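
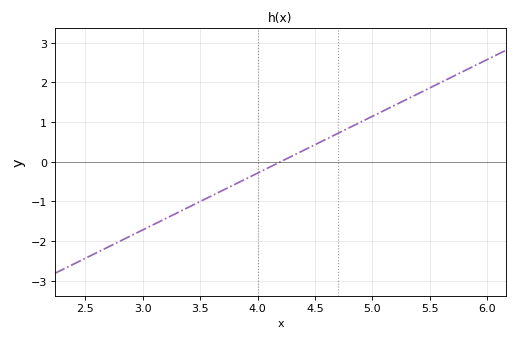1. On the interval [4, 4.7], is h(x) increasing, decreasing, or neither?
increasing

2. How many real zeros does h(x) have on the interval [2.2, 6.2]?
1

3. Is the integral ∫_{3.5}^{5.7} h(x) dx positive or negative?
positive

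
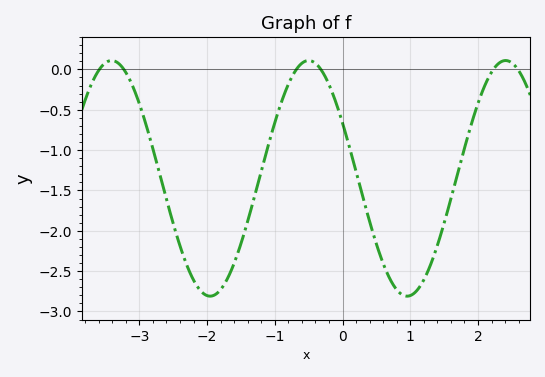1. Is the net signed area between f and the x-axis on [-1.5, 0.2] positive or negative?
negative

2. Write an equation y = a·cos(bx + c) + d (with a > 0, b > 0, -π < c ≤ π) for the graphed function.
y = 1.46cos(2.16x + 1.08) - 1.35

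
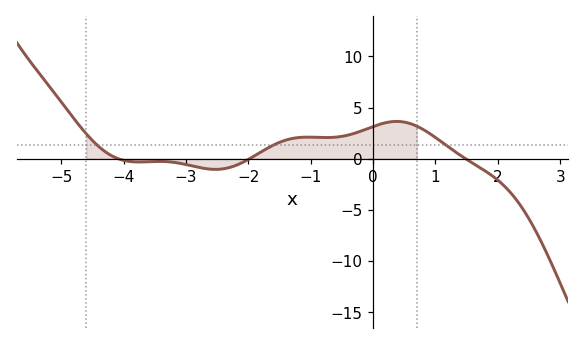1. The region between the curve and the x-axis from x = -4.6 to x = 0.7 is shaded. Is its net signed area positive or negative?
positive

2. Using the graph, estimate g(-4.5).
1.78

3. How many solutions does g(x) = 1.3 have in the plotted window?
3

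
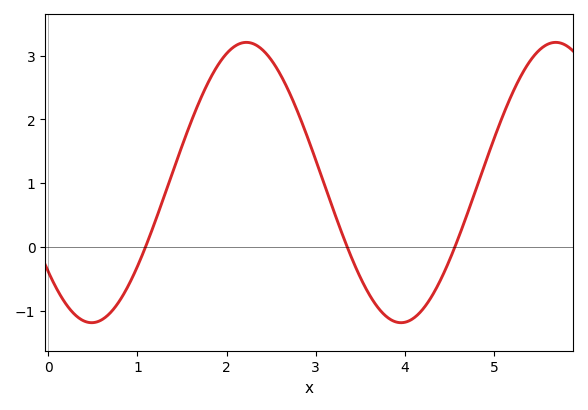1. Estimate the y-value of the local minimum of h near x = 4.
-1.2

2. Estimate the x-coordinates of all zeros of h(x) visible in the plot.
1.1, 3.4, 4.6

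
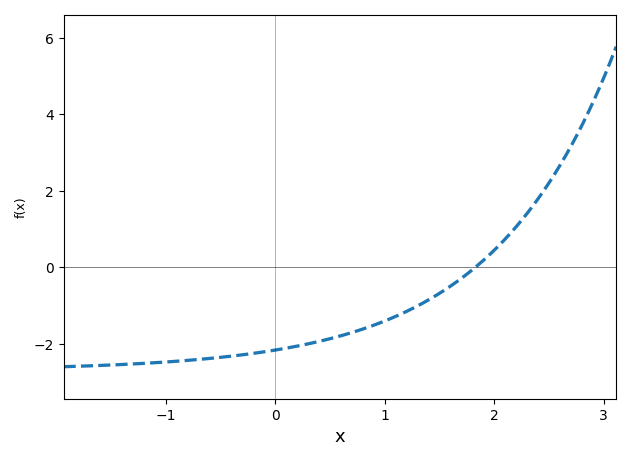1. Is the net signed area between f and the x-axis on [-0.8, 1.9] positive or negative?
negative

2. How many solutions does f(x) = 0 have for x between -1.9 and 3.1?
1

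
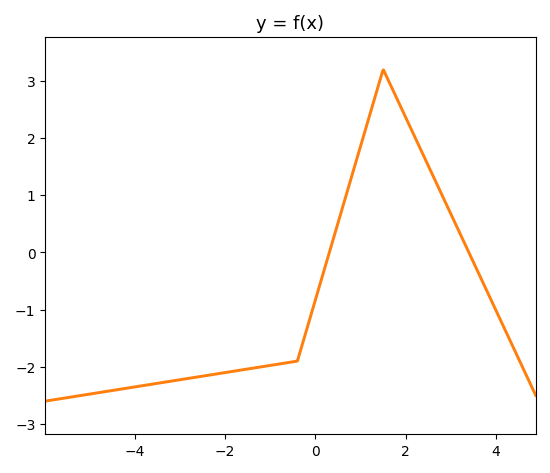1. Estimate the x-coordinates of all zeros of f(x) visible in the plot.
0.308, 3.4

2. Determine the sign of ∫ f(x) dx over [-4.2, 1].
negative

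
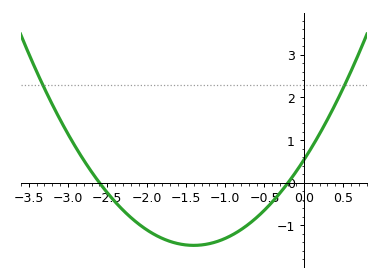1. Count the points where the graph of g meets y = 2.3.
2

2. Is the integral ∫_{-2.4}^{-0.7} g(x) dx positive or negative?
negative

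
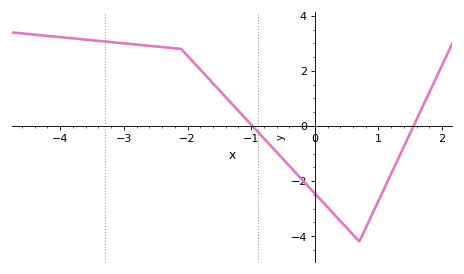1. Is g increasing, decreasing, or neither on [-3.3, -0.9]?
decreasing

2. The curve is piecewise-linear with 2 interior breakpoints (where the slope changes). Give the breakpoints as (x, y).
(-2.1, 2.8); (0.7, -4.2)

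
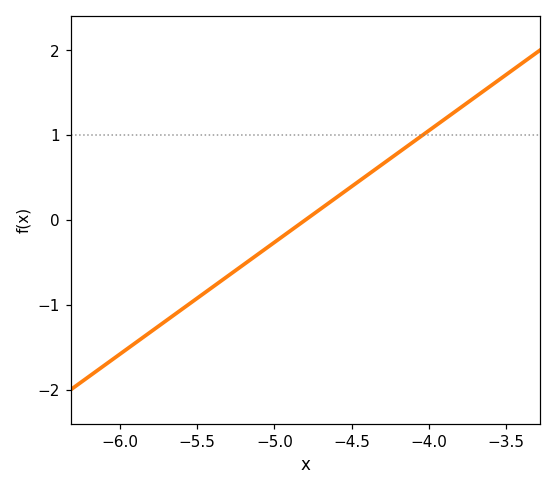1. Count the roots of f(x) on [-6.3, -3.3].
1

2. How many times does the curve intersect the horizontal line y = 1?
1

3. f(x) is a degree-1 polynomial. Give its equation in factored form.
y = 1.32(x + 4.8)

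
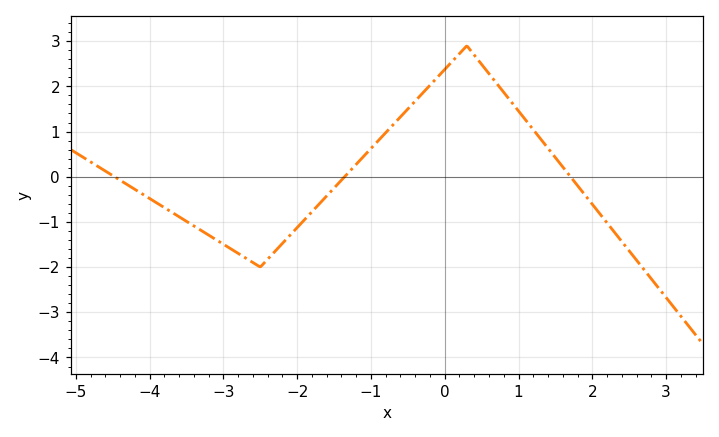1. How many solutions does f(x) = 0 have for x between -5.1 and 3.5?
3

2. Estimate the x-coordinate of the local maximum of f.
0.299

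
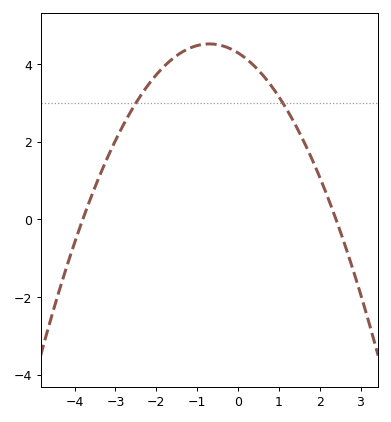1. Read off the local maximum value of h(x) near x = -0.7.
4.52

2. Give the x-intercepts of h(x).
-3.8, 2.4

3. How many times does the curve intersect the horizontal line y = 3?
2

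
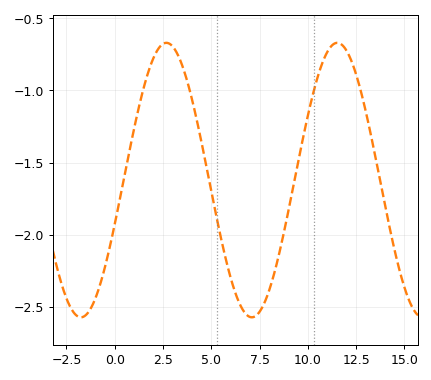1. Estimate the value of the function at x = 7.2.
-2.55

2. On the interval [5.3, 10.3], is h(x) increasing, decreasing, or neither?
neither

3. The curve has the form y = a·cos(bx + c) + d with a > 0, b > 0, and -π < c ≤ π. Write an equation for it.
y = 0.95cos(0.71x - 1.9) - 1.62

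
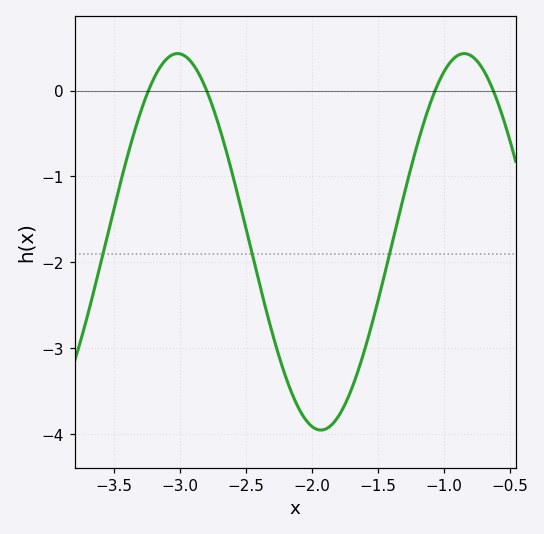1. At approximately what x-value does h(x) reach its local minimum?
-1.95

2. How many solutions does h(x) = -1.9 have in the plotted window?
3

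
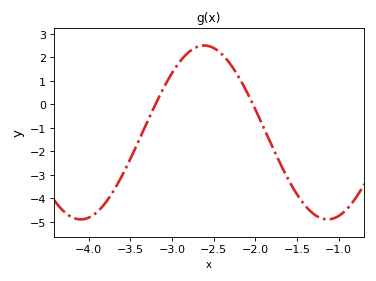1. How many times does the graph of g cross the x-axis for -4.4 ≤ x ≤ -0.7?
2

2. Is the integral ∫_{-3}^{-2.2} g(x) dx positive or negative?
positive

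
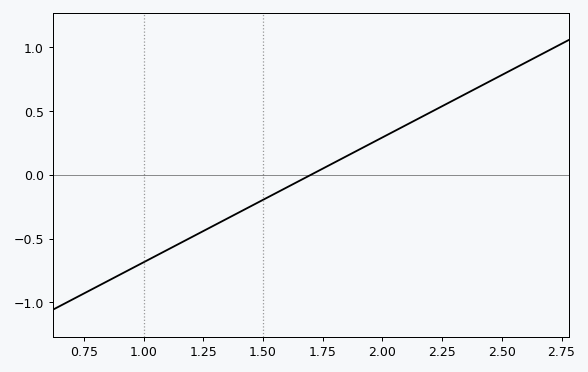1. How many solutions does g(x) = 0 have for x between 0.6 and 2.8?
1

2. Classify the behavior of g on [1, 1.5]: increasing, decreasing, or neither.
increasing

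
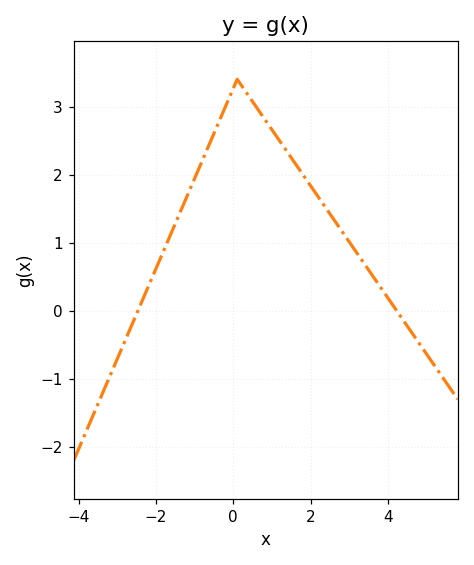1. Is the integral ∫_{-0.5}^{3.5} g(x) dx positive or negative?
positive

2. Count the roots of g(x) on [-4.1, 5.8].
2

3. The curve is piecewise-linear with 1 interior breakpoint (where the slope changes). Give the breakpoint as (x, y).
(0.1, 3.4)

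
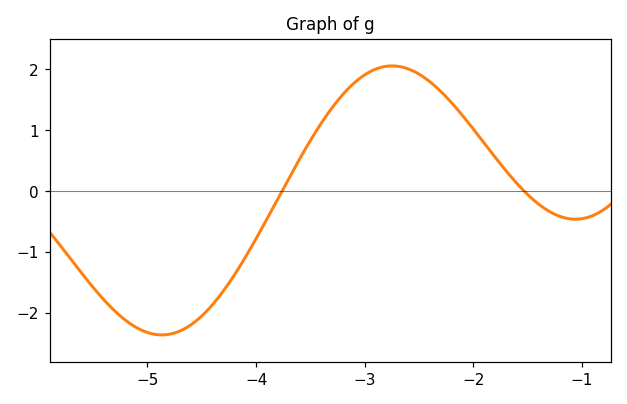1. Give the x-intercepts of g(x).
-3.8, -1.5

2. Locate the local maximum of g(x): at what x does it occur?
-2.7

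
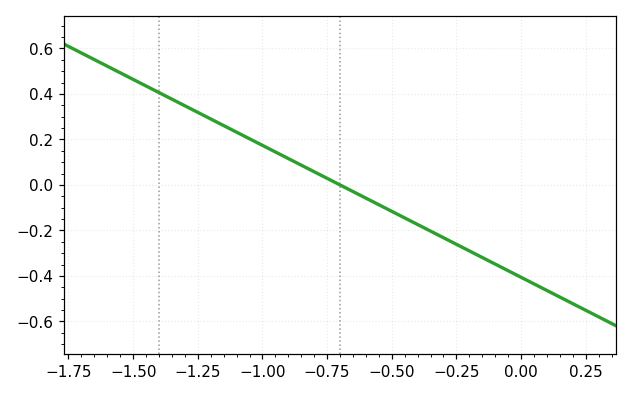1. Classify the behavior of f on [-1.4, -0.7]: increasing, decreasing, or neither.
decreasing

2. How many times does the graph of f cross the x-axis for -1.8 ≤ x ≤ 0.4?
1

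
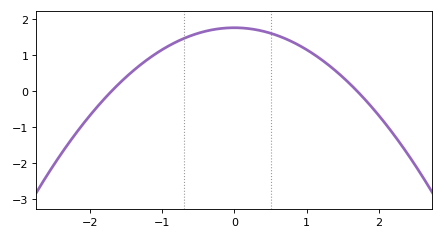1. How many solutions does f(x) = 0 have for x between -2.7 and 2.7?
2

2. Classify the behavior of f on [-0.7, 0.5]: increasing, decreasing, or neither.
neither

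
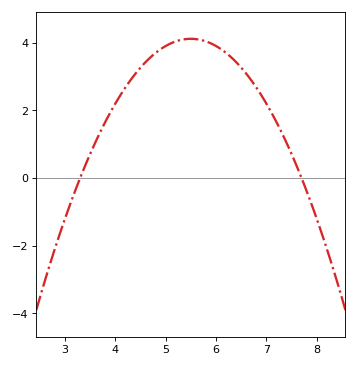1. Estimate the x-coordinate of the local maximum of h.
5.5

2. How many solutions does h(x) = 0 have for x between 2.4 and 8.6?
2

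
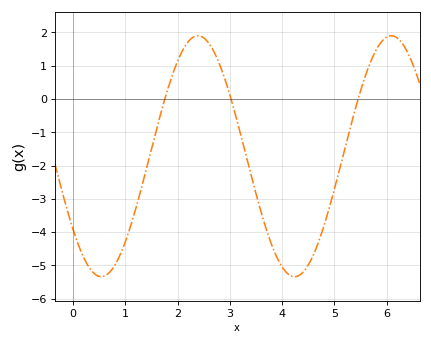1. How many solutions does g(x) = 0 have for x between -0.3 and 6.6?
3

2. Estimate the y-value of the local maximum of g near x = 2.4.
1.9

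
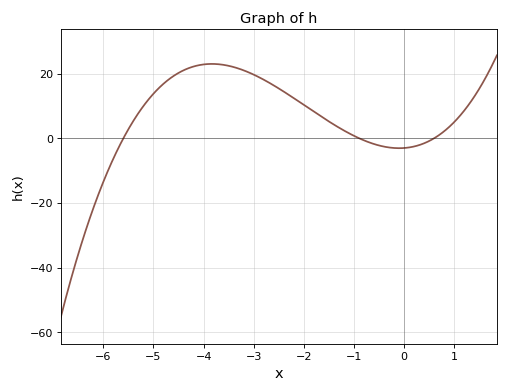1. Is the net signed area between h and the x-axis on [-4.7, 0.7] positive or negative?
positive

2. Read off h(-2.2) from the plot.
12.4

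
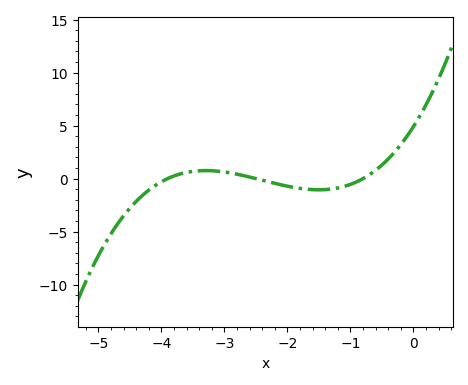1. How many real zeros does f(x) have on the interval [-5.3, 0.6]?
3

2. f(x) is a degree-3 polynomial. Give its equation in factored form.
y = 0.63(x + 3.9)(x + 2.5)(x + 0.8)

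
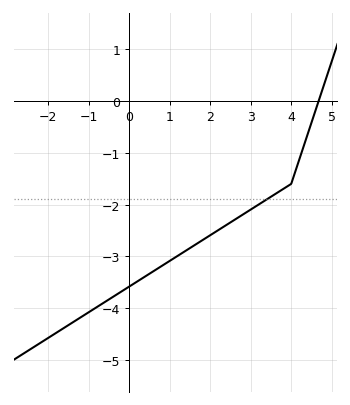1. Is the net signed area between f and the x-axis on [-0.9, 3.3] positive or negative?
negative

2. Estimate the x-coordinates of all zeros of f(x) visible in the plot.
4.68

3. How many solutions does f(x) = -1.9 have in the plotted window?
1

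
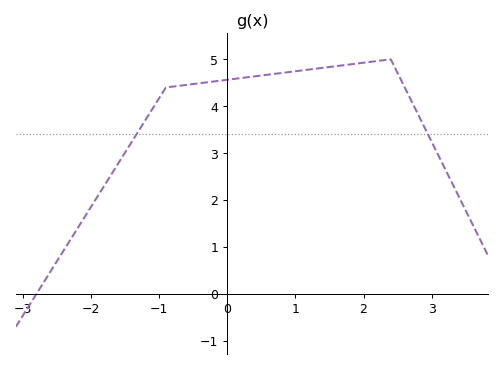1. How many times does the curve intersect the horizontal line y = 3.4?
2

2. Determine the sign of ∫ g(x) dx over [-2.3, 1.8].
positive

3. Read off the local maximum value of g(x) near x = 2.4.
5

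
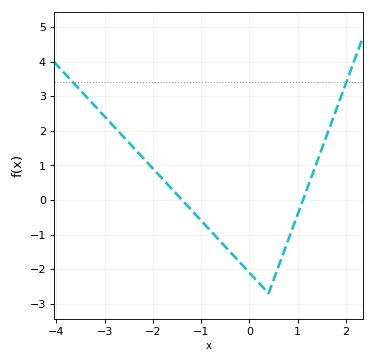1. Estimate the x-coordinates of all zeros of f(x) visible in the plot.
-1.4, 1.11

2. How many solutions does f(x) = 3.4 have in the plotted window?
2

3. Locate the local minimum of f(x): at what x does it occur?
0.4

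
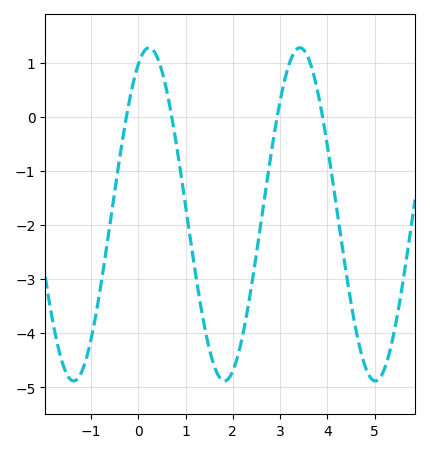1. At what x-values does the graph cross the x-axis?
-0.2, 0.8, 3, 3.8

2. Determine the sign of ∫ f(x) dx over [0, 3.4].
negative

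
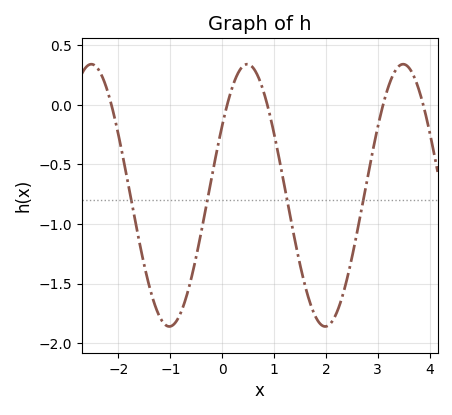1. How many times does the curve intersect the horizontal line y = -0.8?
4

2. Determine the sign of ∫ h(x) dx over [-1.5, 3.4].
negative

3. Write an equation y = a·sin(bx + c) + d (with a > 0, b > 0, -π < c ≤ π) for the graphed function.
y = 1.1sin(2.1x + 0.56) - 0.76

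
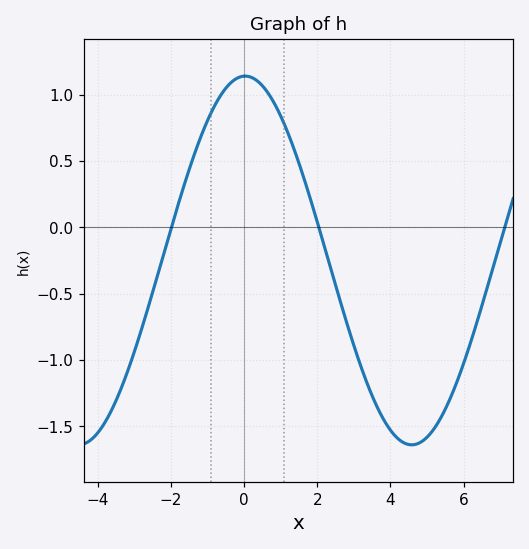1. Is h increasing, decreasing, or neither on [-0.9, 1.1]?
neither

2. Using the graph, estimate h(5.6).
-1.3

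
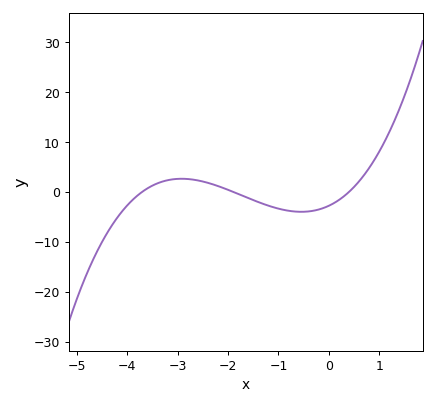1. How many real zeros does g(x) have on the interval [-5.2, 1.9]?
3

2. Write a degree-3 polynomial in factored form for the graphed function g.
y = 0.99(x + 3.7)(x + 1.9)(x - 0.4)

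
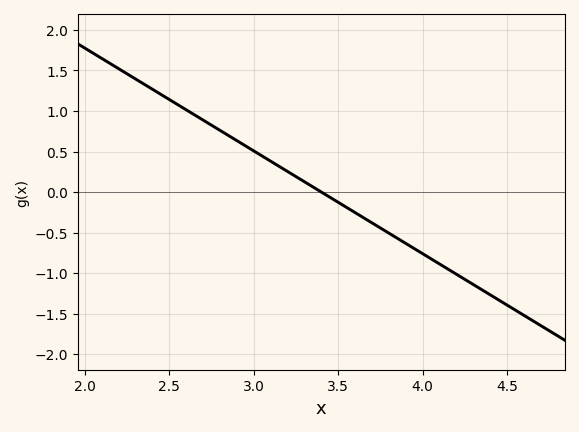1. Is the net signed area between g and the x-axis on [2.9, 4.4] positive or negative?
negative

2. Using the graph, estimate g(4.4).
-1.27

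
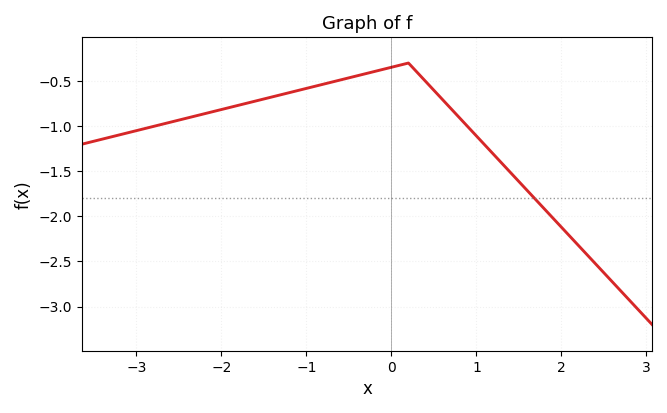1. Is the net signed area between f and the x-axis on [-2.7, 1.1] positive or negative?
negative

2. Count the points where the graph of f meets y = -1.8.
1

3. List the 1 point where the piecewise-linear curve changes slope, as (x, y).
(0.2, -0.3)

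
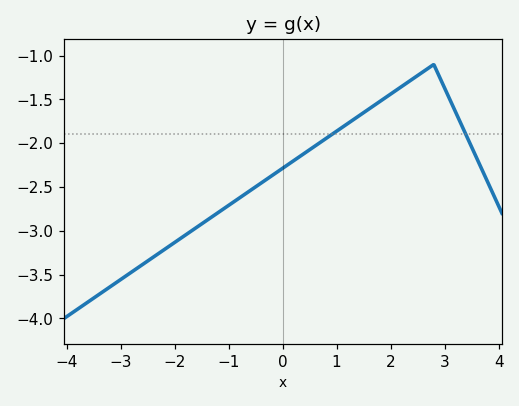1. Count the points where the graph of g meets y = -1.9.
2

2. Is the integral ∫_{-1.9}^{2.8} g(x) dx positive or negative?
negative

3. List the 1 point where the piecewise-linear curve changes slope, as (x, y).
(2.8, -1.1)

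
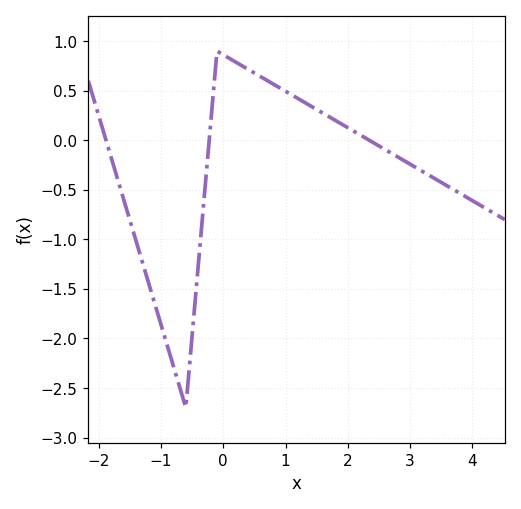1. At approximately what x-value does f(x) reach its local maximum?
-0.1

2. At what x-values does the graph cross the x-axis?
-1.9, -0.2, 2.3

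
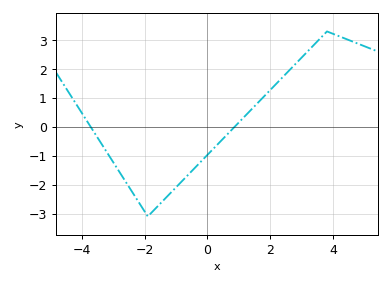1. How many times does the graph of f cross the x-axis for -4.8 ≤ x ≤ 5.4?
2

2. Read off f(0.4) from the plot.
-0.518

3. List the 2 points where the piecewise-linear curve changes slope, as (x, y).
(-1.9, -3.1); (3.8, 3.3)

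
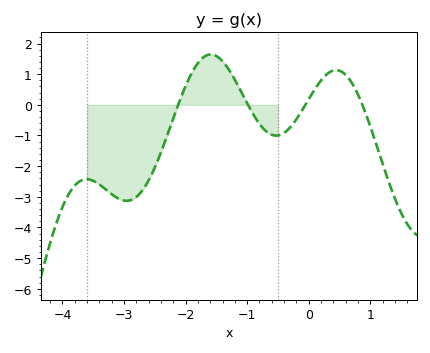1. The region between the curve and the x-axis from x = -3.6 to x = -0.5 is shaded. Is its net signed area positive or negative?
negative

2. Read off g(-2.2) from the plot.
-0.438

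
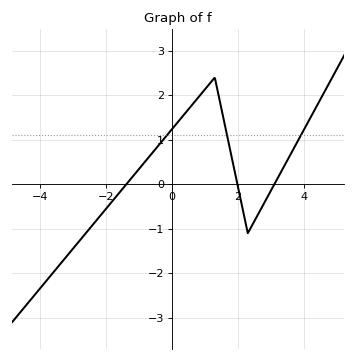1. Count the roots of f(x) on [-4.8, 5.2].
3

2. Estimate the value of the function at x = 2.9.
-0.279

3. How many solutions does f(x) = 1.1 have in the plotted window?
3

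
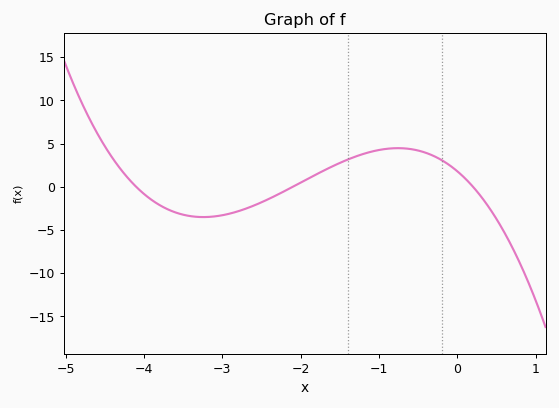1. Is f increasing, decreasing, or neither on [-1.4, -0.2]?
neither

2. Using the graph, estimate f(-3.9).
-1.54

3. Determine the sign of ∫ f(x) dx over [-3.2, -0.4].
positive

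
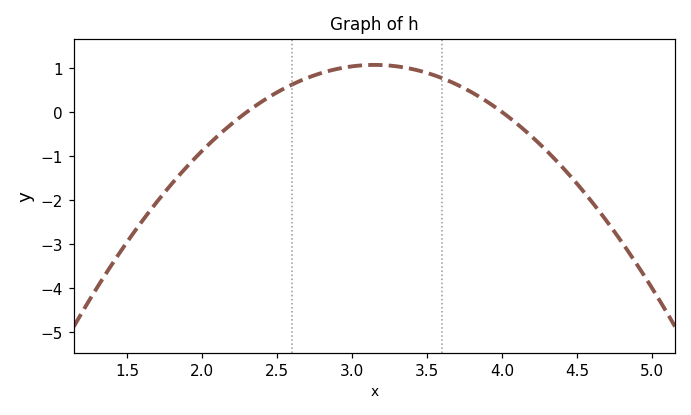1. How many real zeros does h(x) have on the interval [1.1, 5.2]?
2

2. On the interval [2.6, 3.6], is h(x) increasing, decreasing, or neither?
neither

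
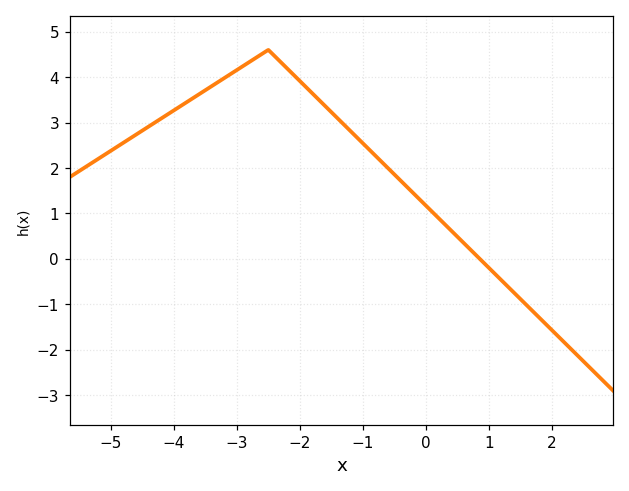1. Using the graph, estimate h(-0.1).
1.3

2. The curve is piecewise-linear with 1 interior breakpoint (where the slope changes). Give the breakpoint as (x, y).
(-2.5, 4.6)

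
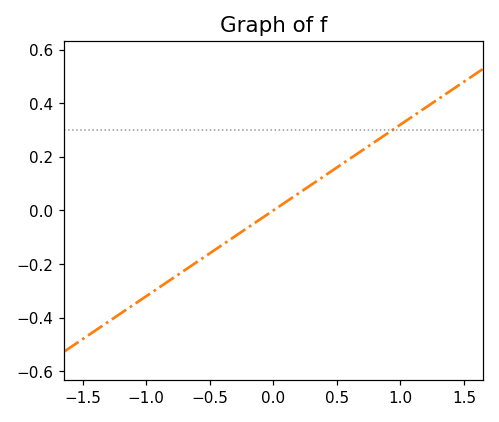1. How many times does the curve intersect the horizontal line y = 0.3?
1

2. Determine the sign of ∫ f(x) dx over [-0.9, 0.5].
negative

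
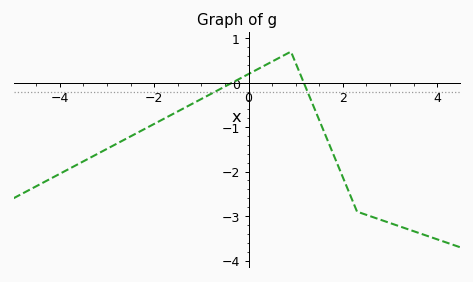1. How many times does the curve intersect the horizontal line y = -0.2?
2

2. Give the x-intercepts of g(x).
-0.4, 1.2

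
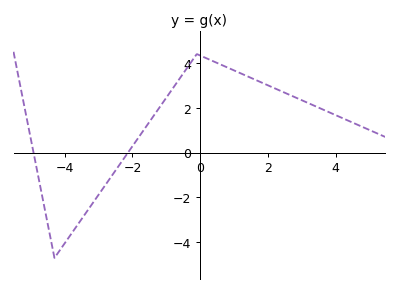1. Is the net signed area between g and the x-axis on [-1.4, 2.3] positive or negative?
positive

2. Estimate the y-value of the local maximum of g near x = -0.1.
4.4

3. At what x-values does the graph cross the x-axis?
-5, -2.2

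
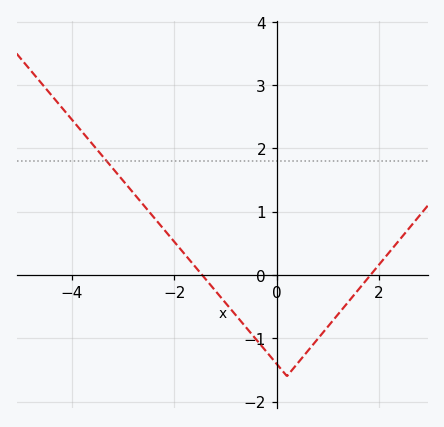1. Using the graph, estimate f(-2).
0.525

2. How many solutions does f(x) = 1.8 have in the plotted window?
1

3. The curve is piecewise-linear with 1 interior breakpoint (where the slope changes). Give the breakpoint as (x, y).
(0.2, -1.6)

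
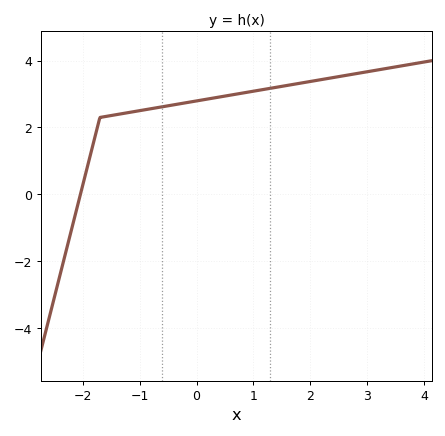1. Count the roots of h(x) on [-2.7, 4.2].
1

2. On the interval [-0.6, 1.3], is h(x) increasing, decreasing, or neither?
increasing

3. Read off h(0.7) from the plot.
3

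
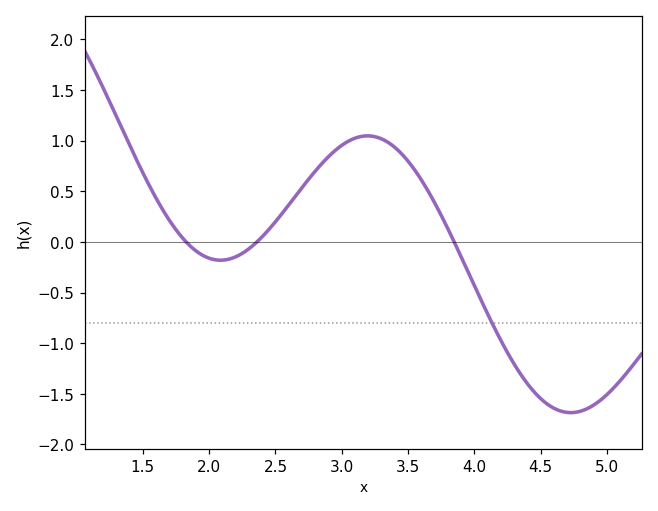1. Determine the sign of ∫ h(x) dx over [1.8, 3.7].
positive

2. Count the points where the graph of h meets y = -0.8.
1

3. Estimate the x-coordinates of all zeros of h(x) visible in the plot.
1.8, 2.4, 3.8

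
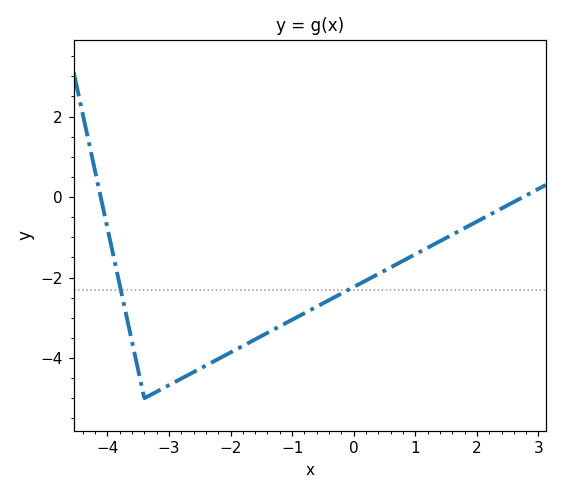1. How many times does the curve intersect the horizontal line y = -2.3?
2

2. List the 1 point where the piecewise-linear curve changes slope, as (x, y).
(-3.4, -5)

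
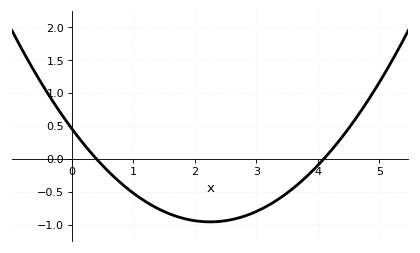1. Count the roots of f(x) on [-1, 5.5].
2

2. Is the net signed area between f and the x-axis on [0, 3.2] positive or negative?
negative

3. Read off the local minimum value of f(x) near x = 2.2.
-0.958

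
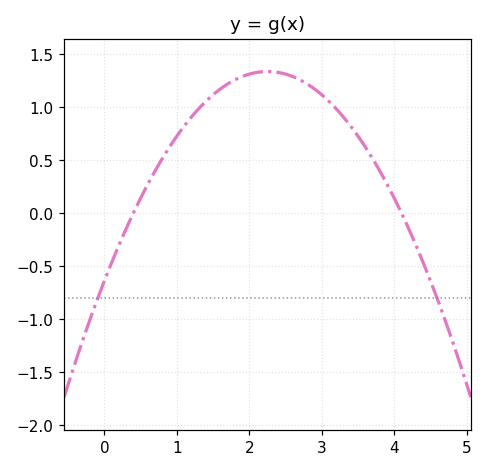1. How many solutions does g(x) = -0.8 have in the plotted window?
2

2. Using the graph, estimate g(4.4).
-0.468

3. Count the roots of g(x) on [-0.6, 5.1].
2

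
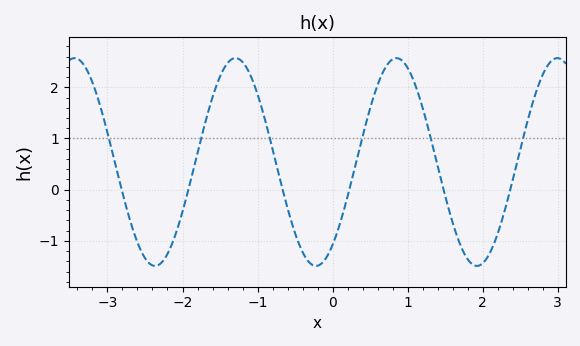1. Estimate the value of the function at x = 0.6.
2.05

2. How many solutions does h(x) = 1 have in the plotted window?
6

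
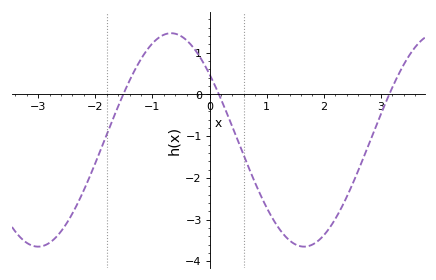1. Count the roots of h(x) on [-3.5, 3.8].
3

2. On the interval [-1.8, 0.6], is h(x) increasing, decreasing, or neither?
neither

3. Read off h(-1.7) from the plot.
-0.619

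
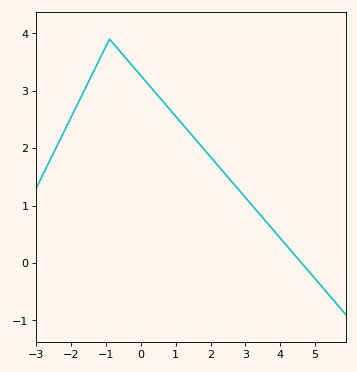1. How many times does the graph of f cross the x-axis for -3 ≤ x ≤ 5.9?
1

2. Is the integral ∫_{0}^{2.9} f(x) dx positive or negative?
positive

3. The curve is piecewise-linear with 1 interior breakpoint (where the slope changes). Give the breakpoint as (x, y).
(-0.9, 3.9)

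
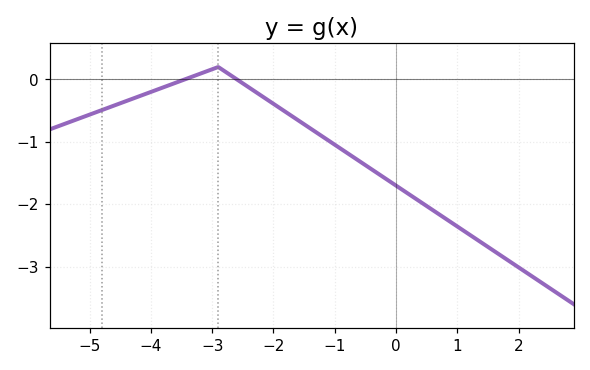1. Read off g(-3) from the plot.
0.164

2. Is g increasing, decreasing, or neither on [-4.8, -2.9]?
increasing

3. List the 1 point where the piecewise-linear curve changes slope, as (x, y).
(-2.9, 0.2)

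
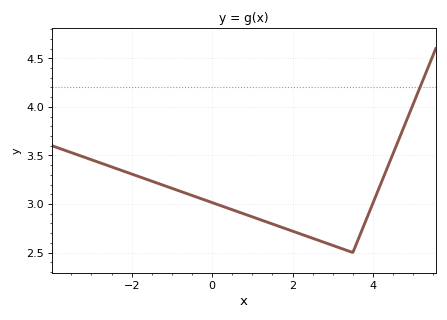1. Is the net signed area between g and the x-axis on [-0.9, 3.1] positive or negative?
positive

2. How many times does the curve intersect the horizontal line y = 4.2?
1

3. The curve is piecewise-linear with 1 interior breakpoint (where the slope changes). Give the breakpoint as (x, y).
(3.5, 2.5)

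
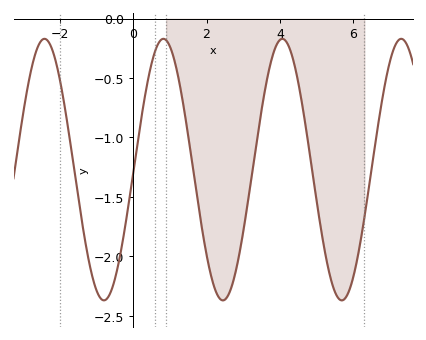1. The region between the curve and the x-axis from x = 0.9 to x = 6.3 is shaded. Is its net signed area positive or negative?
negative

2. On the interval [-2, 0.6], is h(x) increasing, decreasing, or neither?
neither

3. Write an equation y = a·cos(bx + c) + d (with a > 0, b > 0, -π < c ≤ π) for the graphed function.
y = 1.1cos(1.94x - 1.6) - 1.27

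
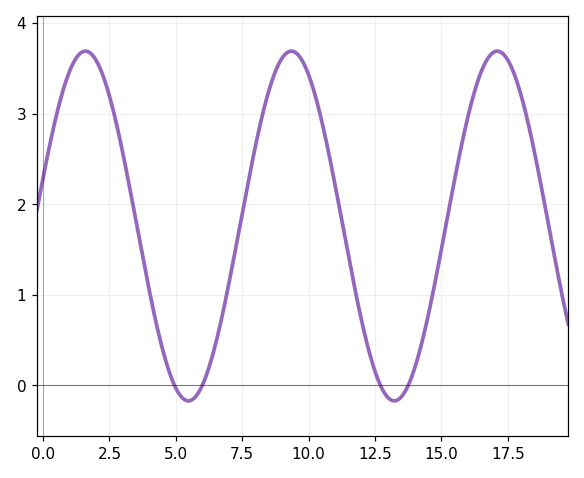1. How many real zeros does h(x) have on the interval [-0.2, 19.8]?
4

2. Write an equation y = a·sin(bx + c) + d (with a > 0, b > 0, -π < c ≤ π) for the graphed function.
y = 1.93sin(0.81x + 0.28) + 1.76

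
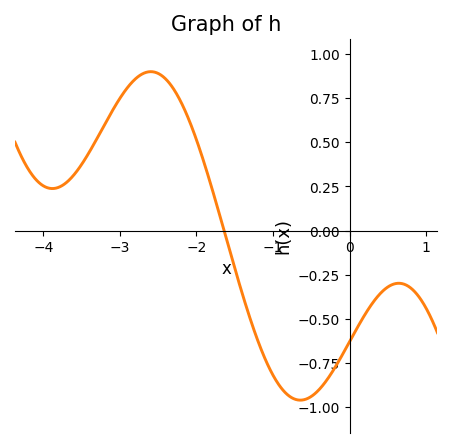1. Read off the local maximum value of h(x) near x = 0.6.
-0.3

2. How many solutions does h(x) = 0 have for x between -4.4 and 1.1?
1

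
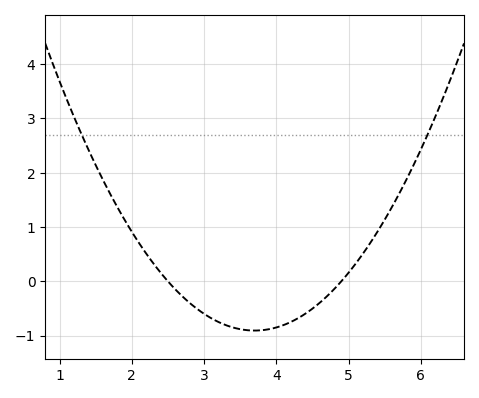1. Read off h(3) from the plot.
-0.598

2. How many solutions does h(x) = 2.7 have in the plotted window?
2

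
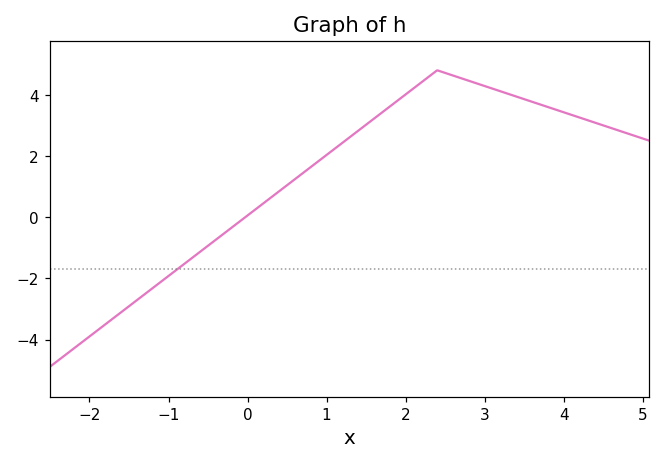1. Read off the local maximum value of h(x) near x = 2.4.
4.8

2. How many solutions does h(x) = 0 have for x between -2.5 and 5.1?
1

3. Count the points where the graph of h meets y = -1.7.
1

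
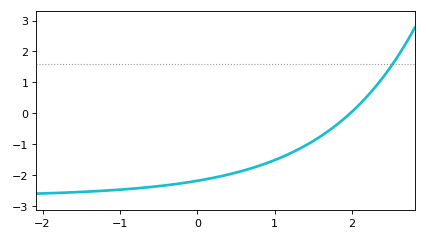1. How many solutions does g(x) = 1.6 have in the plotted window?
1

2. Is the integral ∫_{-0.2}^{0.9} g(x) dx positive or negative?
negative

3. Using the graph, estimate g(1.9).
-0.2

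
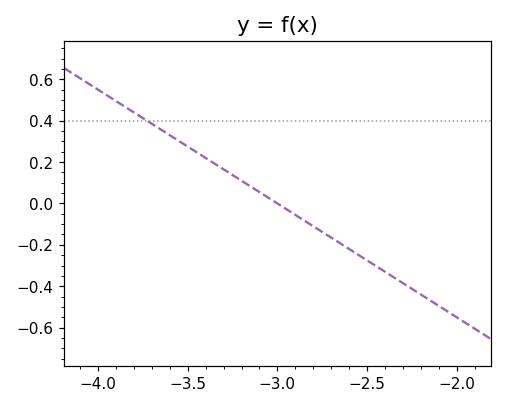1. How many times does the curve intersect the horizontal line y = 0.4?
1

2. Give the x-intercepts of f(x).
-3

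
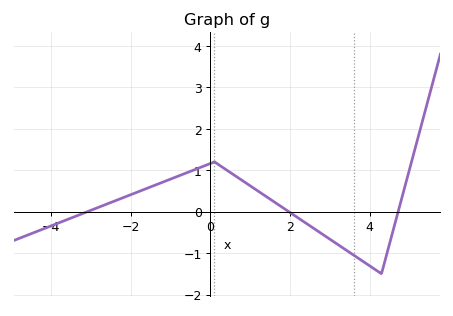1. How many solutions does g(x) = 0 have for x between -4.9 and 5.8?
3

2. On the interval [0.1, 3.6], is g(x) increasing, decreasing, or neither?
decreasing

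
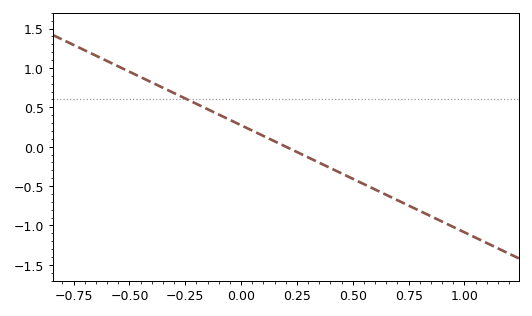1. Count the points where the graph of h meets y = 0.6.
1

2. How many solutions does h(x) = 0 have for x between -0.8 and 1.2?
1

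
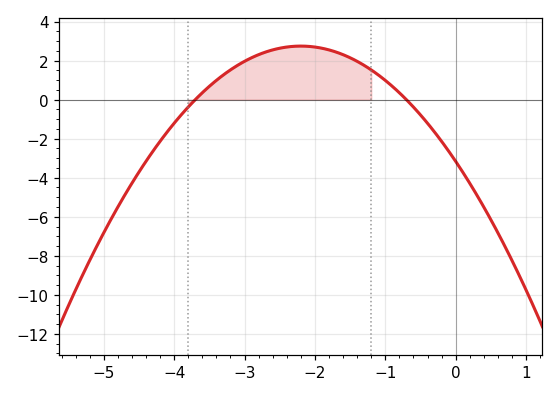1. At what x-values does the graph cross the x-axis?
-3.7, -0.7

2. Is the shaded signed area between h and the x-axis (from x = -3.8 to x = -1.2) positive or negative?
positive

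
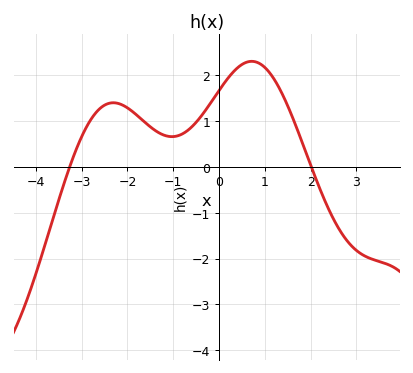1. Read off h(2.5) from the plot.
-1.14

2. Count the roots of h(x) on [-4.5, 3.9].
2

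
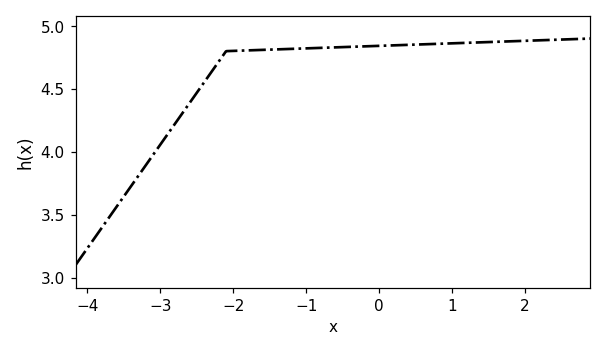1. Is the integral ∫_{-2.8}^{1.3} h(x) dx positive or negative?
positive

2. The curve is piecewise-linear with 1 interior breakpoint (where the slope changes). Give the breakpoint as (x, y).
(-2.1, 4.8)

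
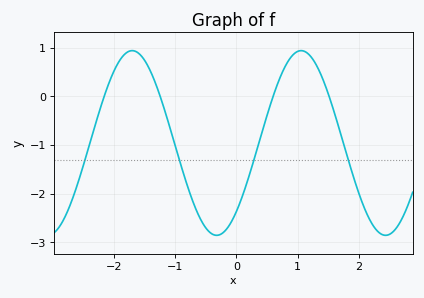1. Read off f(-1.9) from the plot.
0.741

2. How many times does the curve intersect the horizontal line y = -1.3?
4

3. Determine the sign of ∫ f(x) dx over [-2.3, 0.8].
negative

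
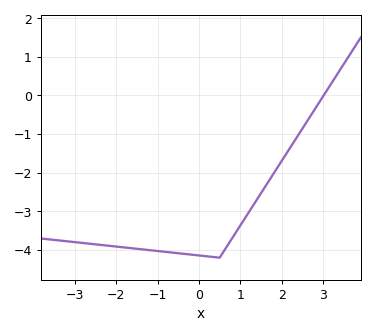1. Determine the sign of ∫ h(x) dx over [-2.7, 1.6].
negative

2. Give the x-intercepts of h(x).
3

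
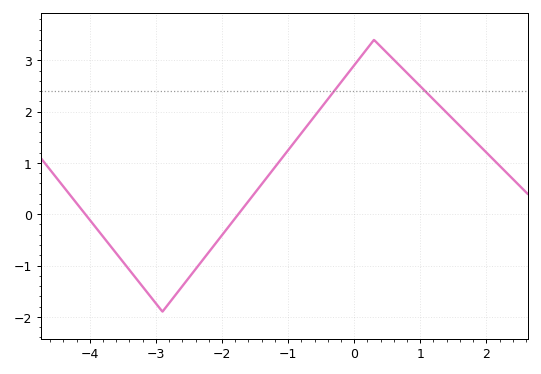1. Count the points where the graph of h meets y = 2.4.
2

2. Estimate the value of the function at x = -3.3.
-1.2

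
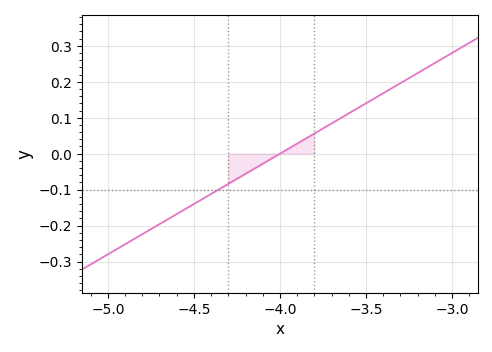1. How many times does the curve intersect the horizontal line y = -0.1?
1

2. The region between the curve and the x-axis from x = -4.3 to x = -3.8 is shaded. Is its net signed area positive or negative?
negative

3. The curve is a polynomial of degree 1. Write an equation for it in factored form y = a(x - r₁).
y = 0.28(x + 4)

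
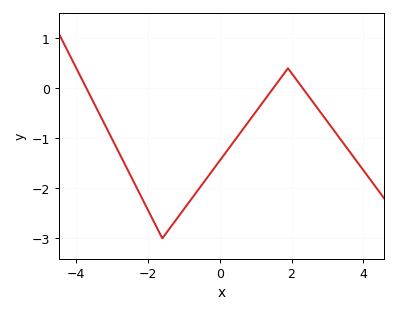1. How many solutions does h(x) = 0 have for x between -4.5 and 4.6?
3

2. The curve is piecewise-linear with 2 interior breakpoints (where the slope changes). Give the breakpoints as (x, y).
(-1.6, -3); (1.9, 0.4)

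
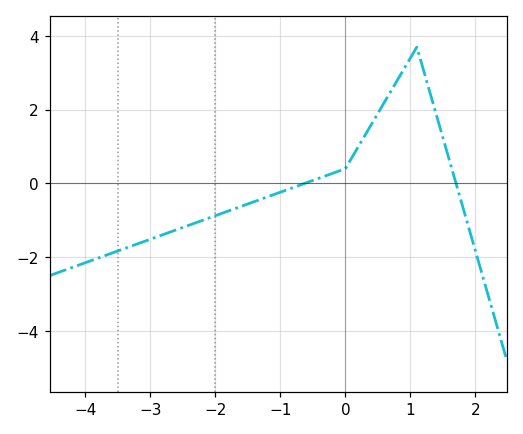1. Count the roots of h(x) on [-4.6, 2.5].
2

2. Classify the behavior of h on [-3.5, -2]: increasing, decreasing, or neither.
increasing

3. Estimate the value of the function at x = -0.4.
0.2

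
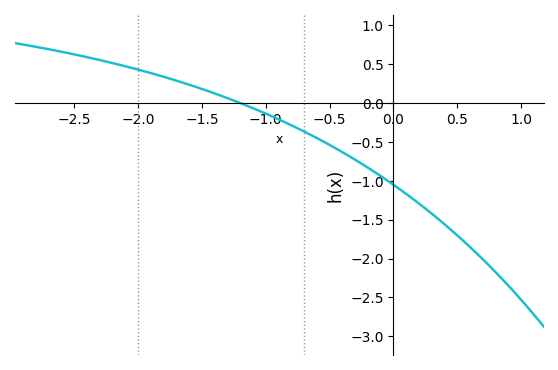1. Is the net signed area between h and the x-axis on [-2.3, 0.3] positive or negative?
negative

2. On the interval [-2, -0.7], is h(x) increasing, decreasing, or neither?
decreasing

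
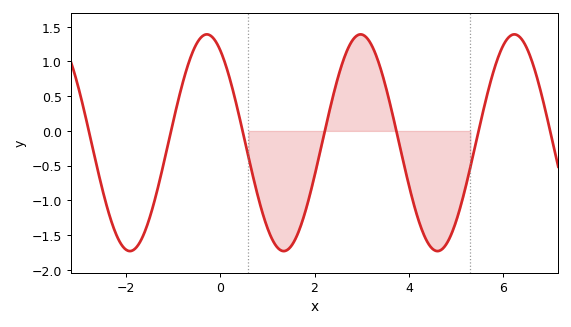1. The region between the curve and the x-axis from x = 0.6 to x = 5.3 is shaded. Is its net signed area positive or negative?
negative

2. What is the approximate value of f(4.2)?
-1.3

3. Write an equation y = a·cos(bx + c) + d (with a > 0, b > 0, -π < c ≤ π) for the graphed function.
y = 1.56cos(1.9x + 0.54) - 0.17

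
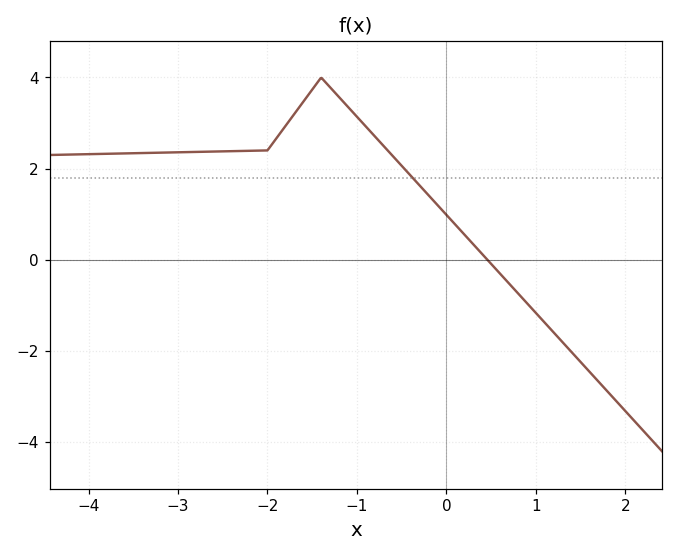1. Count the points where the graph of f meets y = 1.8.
1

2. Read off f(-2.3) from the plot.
2.4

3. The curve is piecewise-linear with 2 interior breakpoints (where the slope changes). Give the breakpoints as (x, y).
(-2, 2.4); (-1.4, 4)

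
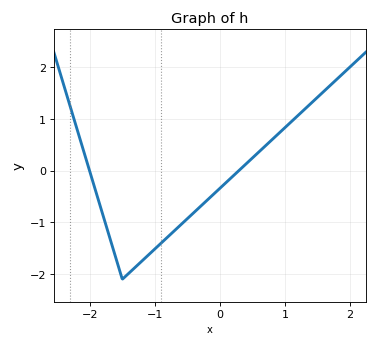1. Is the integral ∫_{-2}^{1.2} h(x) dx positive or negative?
negative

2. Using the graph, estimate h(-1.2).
-1.75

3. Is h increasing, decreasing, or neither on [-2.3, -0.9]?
neither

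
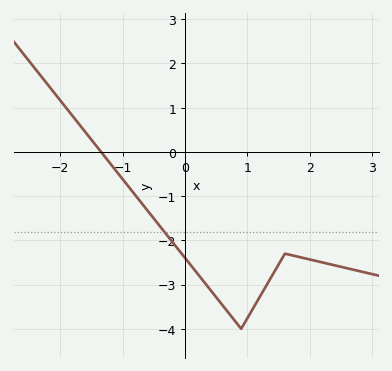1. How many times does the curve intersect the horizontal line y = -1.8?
1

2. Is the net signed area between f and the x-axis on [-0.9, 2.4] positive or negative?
negative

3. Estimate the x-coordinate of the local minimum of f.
0.9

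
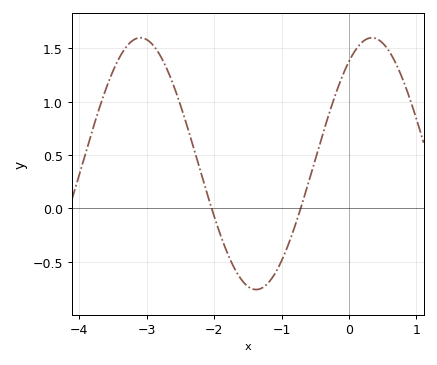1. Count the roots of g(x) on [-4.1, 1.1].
2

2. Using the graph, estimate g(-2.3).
0.558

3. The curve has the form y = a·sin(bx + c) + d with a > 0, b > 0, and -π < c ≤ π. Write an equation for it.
y = 1.18sin(1.83x + 0.95) + 0.42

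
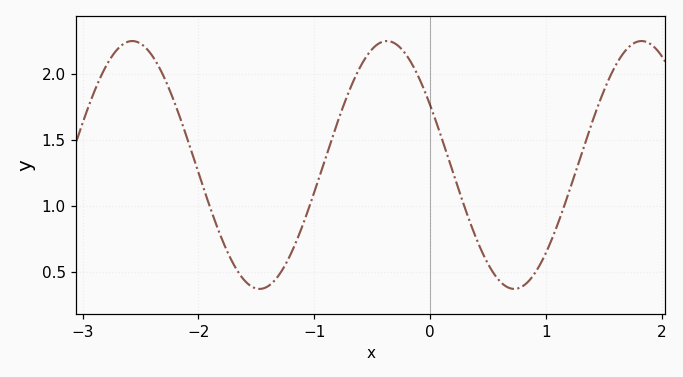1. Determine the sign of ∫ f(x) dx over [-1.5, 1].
positive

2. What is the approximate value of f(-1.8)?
0.75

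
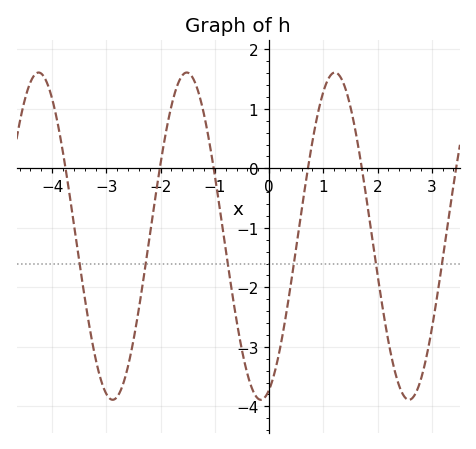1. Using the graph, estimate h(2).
-1.79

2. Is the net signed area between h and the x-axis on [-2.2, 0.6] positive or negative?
negative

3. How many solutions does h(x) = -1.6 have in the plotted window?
6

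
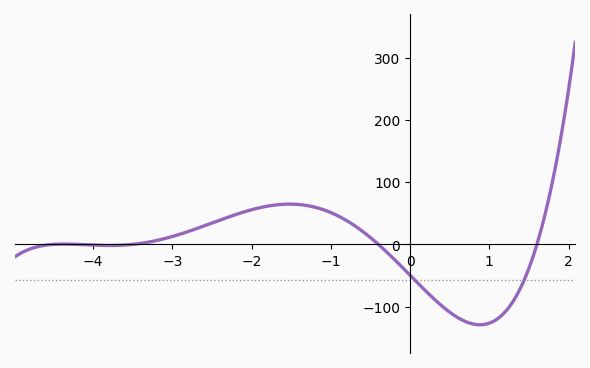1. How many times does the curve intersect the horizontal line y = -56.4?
2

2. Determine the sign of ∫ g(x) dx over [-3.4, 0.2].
positive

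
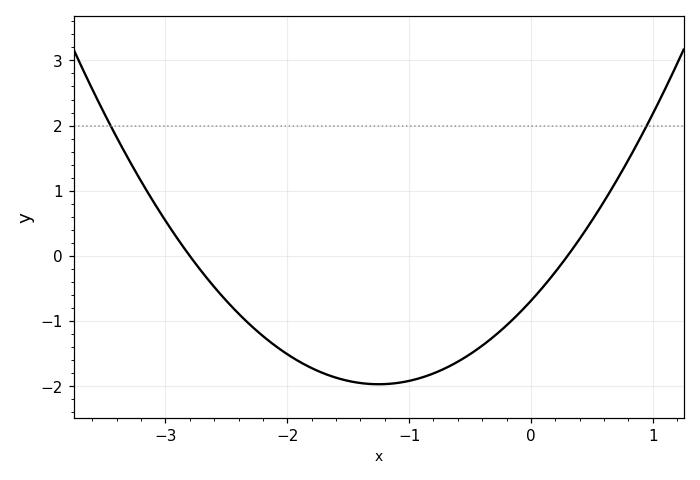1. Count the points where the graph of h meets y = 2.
2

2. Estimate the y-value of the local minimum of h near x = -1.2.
-1.97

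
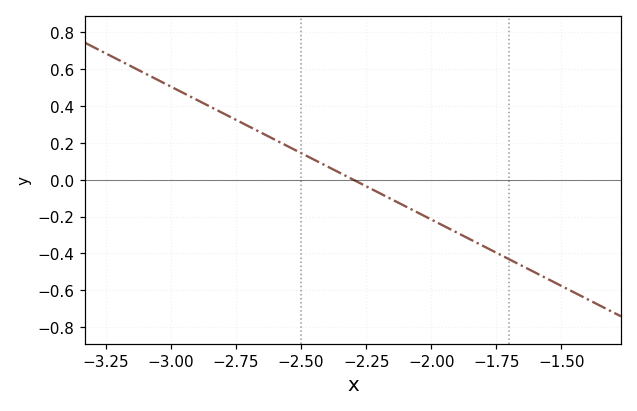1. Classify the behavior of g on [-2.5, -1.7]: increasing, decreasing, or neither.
decreasing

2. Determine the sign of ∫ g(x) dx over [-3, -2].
positive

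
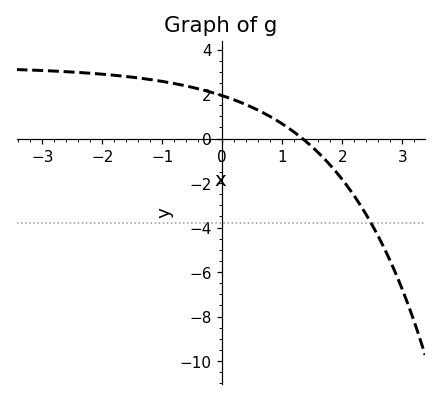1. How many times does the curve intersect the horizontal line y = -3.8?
1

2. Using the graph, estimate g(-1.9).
2.87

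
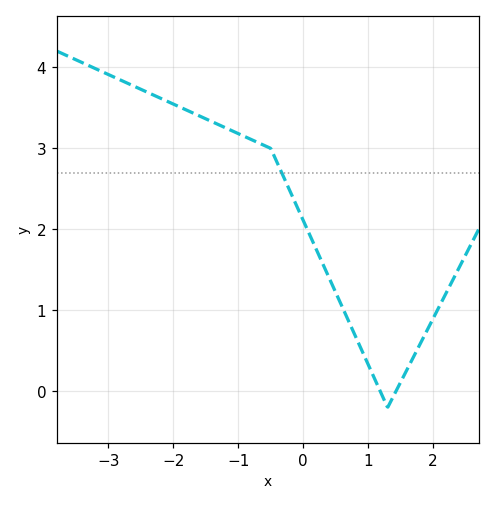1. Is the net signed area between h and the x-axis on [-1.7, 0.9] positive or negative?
positive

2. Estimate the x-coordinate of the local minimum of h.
1.3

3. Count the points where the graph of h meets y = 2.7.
1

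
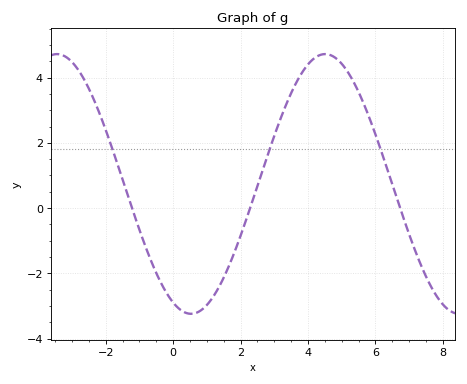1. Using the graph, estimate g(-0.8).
-1.2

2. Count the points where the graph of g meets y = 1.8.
3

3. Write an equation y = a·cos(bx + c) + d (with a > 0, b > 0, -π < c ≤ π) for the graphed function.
y = 3.98cos(0.79x + 2.7) + 0.74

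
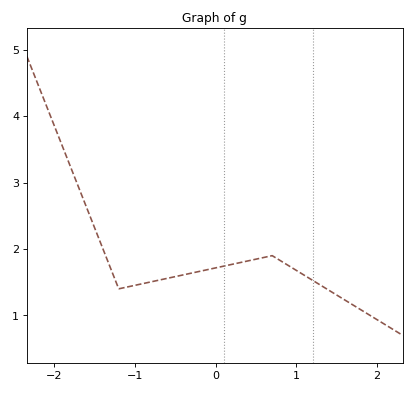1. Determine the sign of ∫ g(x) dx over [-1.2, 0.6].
positive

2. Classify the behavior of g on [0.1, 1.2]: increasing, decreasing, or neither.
neither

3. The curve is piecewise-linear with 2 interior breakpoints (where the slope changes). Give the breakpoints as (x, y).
(-1.2, 1.4); (0.7, 1.9)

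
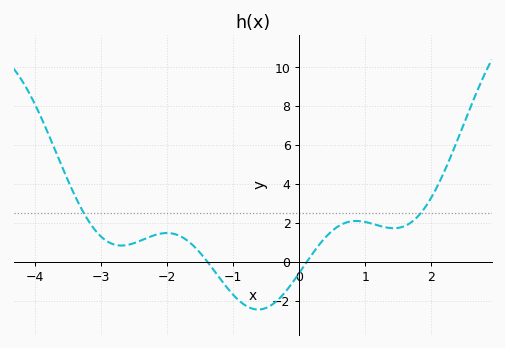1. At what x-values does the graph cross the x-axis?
-1.39, 0.113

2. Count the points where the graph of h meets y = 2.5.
2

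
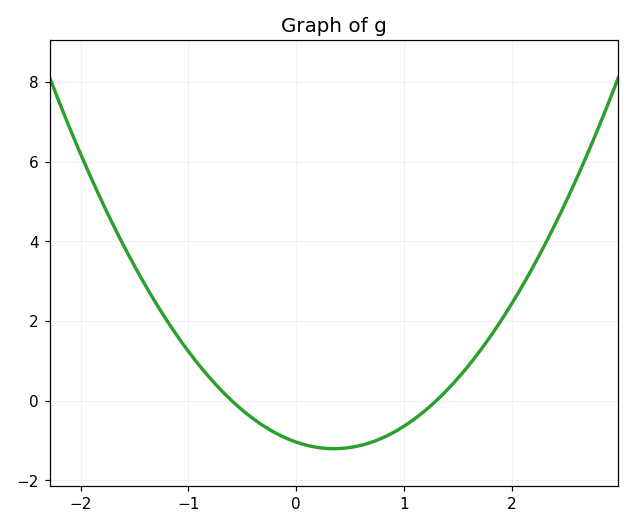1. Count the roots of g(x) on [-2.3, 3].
2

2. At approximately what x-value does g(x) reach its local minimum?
0.4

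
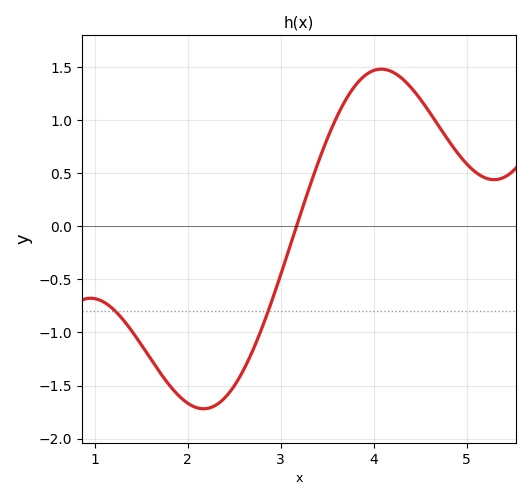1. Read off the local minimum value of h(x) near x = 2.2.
-1.7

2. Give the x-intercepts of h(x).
3.2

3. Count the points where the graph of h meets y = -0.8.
2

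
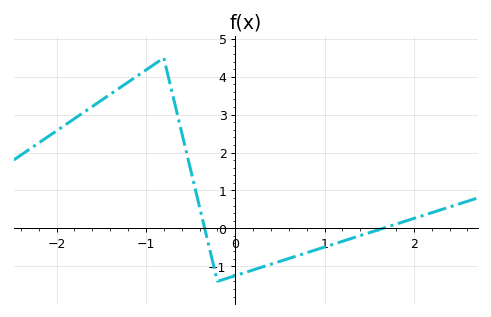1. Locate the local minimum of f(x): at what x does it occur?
-0.199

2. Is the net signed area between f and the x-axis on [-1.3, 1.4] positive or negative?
positive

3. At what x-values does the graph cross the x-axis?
-0.342, 1.65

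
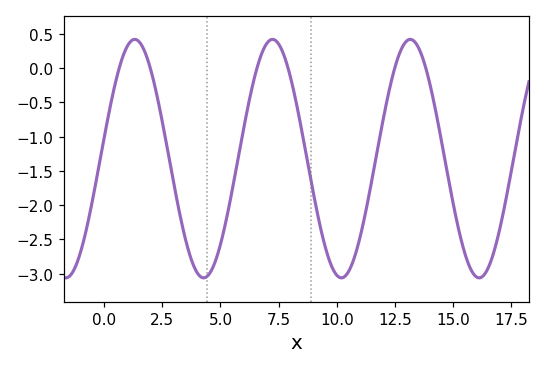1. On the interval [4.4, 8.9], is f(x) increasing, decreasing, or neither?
neither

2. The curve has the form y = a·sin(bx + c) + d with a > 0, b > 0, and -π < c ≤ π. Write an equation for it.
y = 1.74sin(1.06x + 0.182) - 1.32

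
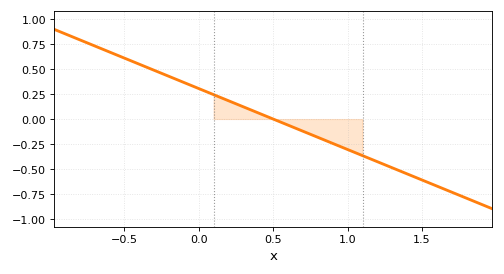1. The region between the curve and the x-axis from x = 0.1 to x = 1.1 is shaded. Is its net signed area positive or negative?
negative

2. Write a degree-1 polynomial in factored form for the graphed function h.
y = -0.61(x - 0.5)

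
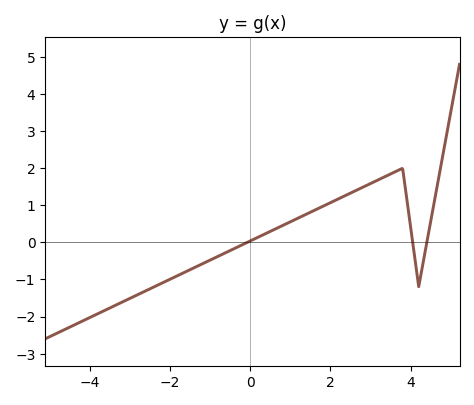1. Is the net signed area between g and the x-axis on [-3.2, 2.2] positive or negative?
negative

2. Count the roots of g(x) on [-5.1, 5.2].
3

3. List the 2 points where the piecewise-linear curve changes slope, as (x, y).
(3.8, 2); (4.2, -1.2)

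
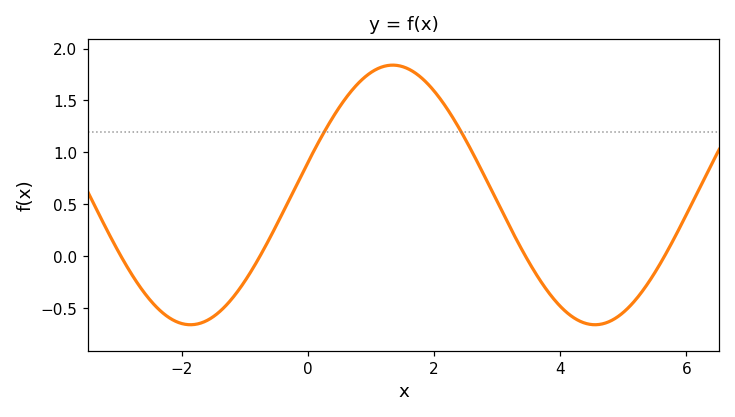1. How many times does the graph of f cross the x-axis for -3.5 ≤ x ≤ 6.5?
4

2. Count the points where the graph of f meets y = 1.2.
2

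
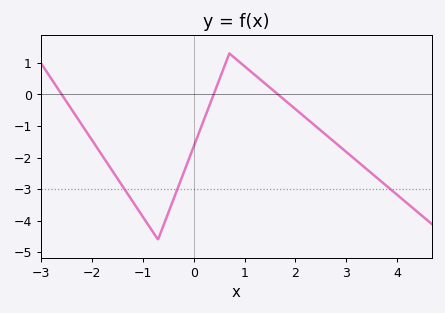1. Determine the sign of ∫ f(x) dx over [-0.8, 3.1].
negative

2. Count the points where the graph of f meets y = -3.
3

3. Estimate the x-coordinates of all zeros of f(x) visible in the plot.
-2.6, 0.4, 1.6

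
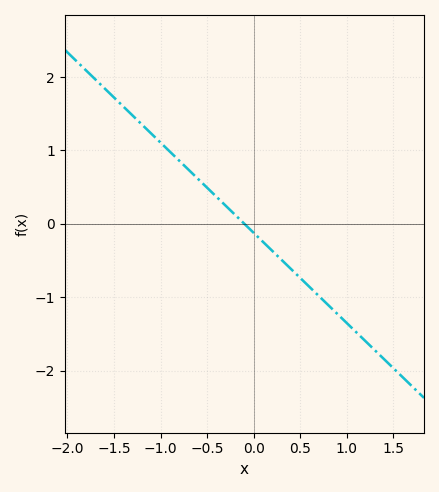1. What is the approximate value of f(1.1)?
-1.5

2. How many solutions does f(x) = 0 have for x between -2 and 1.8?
1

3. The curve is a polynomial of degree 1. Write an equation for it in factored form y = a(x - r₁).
y = -1.23(x + 0.1)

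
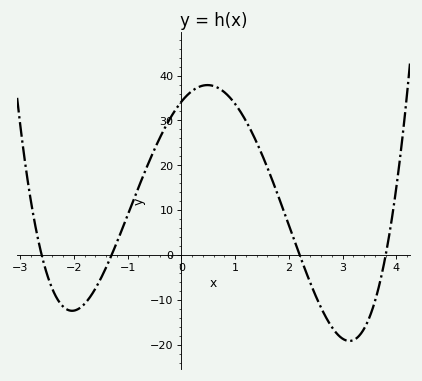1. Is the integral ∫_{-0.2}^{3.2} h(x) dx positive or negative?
positive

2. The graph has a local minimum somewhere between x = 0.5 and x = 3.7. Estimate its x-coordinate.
3.1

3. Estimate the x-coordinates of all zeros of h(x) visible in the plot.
-2.6, -1.3, 2.2, 3.8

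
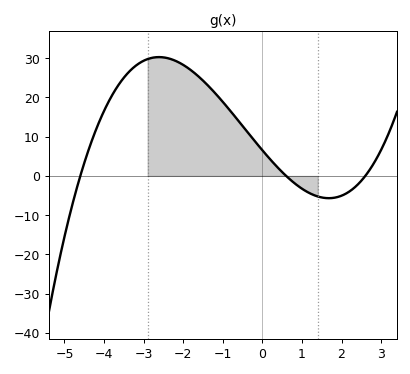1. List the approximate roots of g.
-4.6, 0.6, 2.6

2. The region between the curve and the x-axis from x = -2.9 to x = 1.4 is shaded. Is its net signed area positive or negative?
positive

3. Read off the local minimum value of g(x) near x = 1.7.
-5.68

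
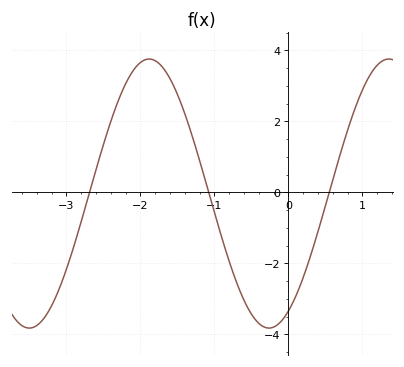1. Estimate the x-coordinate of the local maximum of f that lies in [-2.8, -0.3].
-1.88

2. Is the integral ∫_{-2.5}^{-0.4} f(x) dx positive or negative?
positive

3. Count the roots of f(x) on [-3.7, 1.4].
3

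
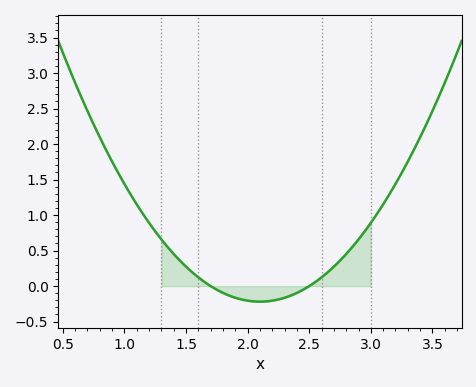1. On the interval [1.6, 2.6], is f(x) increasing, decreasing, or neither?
neither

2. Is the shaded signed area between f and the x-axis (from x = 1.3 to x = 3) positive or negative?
positive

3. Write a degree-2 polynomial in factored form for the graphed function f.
y = 1.37(x - 1.7)(x - 2.5)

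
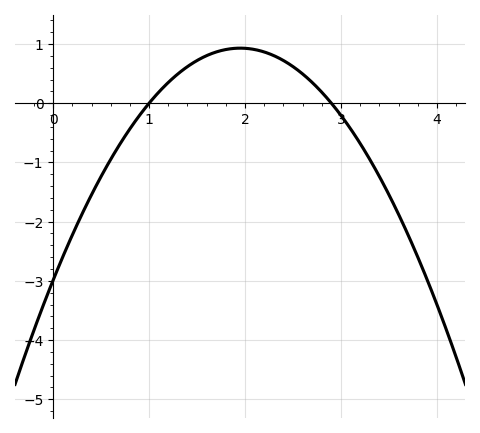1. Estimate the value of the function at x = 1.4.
0.6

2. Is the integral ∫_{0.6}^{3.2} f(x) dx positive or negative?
positive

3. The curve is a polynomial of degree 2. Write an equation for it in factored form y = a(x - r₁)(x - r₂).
y = -1.03(x - 1)(x - 2.9)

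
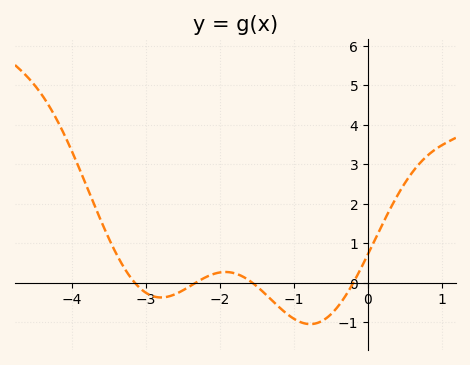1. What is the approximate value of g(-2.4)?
-0.1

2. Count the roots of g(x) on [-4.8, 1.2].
4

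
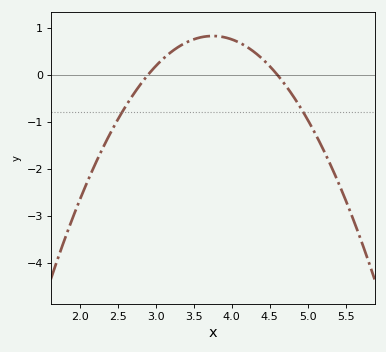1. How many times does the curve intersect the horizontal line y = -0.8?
2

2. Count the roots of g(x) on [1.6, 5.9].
2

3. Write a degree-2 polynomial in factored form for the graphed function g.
y = -1.14(x - 2.9)(x - 4.6)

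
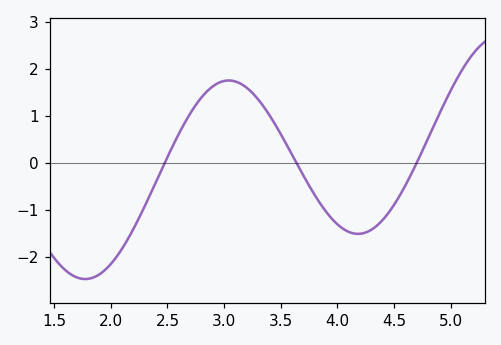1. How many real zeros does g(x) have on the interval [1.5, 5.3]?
3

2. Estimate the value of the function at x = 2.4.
-0.4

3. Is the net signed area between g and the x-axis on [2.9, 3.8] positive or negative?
positive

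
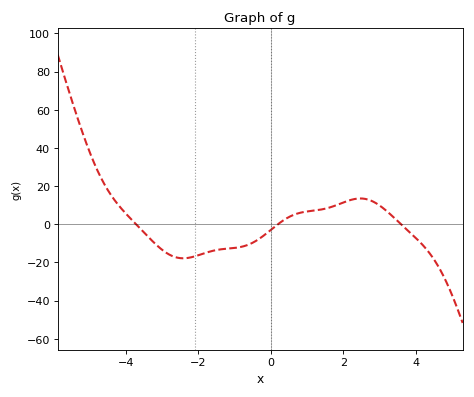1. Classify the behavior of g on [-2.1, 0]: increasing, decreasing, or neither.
increasing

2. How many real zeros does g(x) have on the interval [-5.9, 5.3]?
3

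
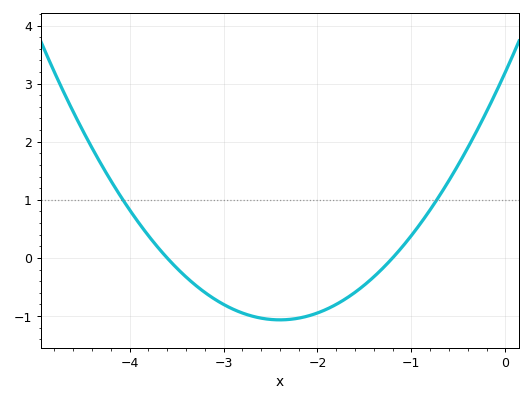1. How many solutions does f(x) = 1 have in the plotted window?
2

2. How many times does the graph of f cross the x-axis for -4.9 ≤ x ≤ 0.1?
2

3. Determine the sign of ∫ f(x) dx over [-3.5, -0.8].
negative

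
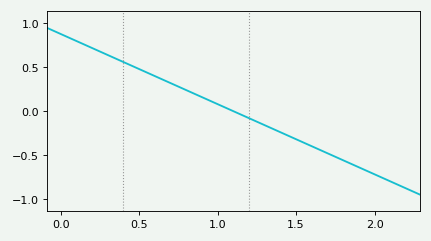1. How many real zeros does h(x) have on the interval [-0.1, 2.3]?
1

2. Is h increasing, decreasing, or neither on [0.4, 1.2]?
decreasing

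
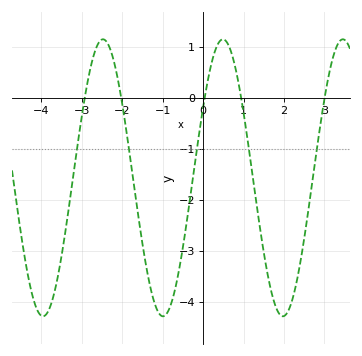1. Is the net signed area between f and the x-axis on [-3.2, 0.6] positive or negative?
negative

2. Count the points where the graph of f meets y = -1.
5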